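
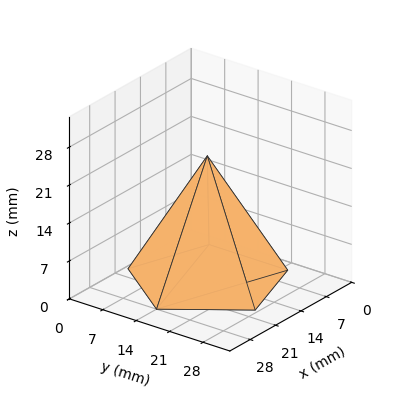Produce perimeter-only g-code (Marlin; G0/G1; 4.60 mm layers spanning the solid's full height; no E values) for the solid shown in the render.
Reading the render: the shape is a regular 5-sided pyramid, base circumscribed radius ≈ 14 mm, apex at z ≈ 23 mm (dimensions read to the nearest mm from the axis ticks). For the g-code, the solid's height is divided into equal slices at the stated Δz and each level perimeter traced with G1 moves after a G0 lift.

; perimeter-only toolpath
G21 ; units = mm
G90 ; absolute positioning
G28 ; home
; layer 1
G0 Z4.60
G0 X25.20 Y14.00
G1 X17.46 Y24.65
G1 X4.94 Y20.58
G1 X4.94 Y7.42
G1 X17.46 Y3.35
G1 X25.20 Y14.00
; layer 2
G0 Z9.20
G0 X22.40 Y14.00
G1 X16.60 Y21.99
G1 X7.20 Y18.94
G1 X7.20 Y9.06
G1 X16.60 Y6.01
G1 X22.40 Y14.00
; layer 3
G0 Z13.80
G0 X19.60 Y14.00
G1 X15.73 Y19.32
G1 X9.47 Y17.29
G1 X9.47 Y10.71
G1 X15.73 Y8.68
G1 X19.60 Y14.00
; layer 4
G0 Z18.40
G0 X16.80 Y14.00
G1 X14.87 Y16.66
G1 X11.73 Y15.65
G1 X11.73 Y12.35
G1 X14.87 Y11.34
G1 X16.80 Y14.00
M2 ; end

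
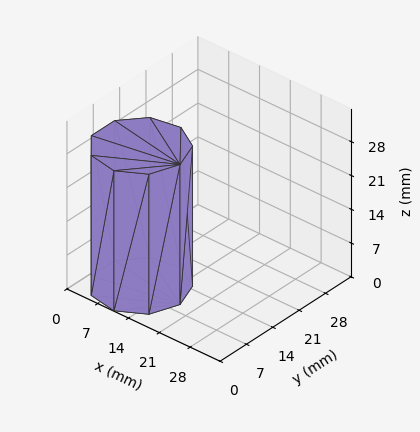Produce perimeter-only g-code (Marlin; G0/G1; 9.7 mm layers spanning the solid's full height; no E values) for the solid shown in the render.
Reading the render: the shape is a regular 9-sided prism (a cylinder approximated with 9 flat sides), circumscribed radius ≈ 9 mm, height ≈ 29 mm (dimensions read to the nearest mm from the axis ticks). For the g-code, the solid's height is divided into equal slices at the stated Δz and each level perimeter traced with G1 moves after a G0 lift.

; perimeter-only toolpath
G21 ; units = mm
G90 ; absolute positioning
G28 ; home
; layer 1
G0 Z9.7
G0 X18.0 Y9.0
G1 X15.9 Y14.8
G1 X10.6 Y17.9
G1 X4.5 Y16.8
G1 X0.5 Y12.1
G1 X0.5 Y5.9
G1 X4.5 Y1.2
G1 X10.6 Y0.1
G1 X15.9 Y3.2
G1 X18.0 Y9.0
; layer 2
G0 Z19.3
G0 X18.0 Y9.0
G1 X15.9 Y14.8
G1 X10.6 Y17.9
G1 X4.5 Y16.8
G1 X0.5 Y12.1
G1 X0.5 Y5.9
G1 X4.5 Y1.2
G1 X10.6 Y0.1
G1 X15.9 Y3.2
G1 X18.0 Y9.0
; layer 3
G0 Z29.0
G0 X18.0 Y9.0
G1 X15.9 Y14.8
G1 X10.6 Y17.9
G1 X4.5 Y16.8
G1 X0.5 Y12.1
G1 X0.5 Y5.9
G1 X4.5 Y1.2
G1 X10.6 Y0.1
G1 X15.9 Y3.2
G1 X18.0 Y9.0
M2 ; end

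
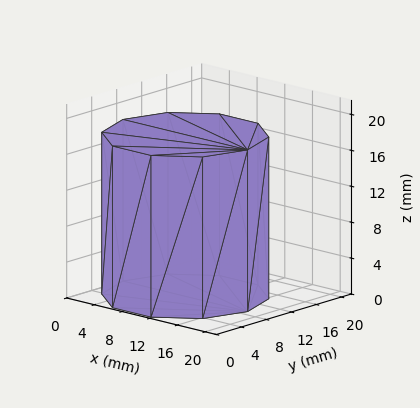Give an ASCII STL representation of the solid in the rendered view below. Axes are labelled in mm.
Reading the render: the shape is a regular 10-sided prism (a cylinder approximated with 10 flat sides), circumscribed radius ≈ 9 mm, height ≈ 18 mm (dimensions read to the nearest mm from the axis ticks). For the STL, each face is triangulated and given an outward normal.

solid part
  facet normal 0.0000 0.0000 -1.0000
    outer loop
      vertex 11.781 17.560 0.000
      vertex 16.281 14.290 0.000
      vertex 18.000 9.000 0.000
    endloop
  endfacet
  facet normal 0.0000 0.0000 -1.0000
    outer loop
      vertex 6.219 17.560 0.000
      vertex 11.781 17.560 0.000
      vertex 18.000 9.000 0.000
    endloop
  endfacet
  facet normal 0.0000 0.0000 -1.0000
    outer loop
      vertex 1.719 14.290 0.000
      vertex 6.219 17.560 0.000
      vertex 18.000 9.000 0.000
    endloop
  endfacet
  facet normal 0.0000 0.0000 -1.0000
    outer loop
      vertex 0.000 9.000 0.000
      vertex 1.719 14.290 0.000
      vertex 18.000 9.000 0.000
    endloop
  endfacet
  facet normal 0.0000 0.0000 -1.0000
    outer loop
      vertex 1.719 3.710 0.000
      vertex 0.000 9.000 0.000
      vertex 18.000 9.000 0.000
    endloop
  endfacet
  facet normal 0.0000 0.0000 -1.0000
    outer loop
      vertex 6.219 0.440 0.000
      vertex 1.719 3.710 0.000
      vertex 18.000 9.000 0.000
    endloop
  endfacet
  facet normal 0.0000 0.0000 -1.0000
    outer loop
      vertex 11.781 0.440 0.000
      vertex 6.219 0.440 0.000
      vertex 18.000 9.000 0.000
    endloop
  endfacet
  facet normal 0.0000 0.0000 -1.0000
    outer loop
      vertex 16.281 3.710 0.000
      vertex 11.781 0.440 0.000
      vertex 18.000 9.000 0.000
    endloop
  endfacet
  facet normal 0.0000 0.0000 1.0000
    outer loop
      vertex 18.000 9.000 18.000
      vertex 16.281 14.290 18.000
      vertex 11.781 17.560 18.000
    endloop
  endfacet
  facet normal 0.0000 0.0000 1.0000
    outer loop
      vertex 18.000 9.000 18.000
      vertex 11.781 17.560 18.000
      vertex 6.219 17.560 18.000
    endloop
  endfacet
  facet normal 0.0000 0.0000 1.0000
    outer loop
      vertex 18.000 9.000 18.000
      vertex 6.219 17.560 18.000
      vertex 1.719 14.290 18.000
    endloop
  endfacet
  facet normal 0.0000 0.0000 1.0000
    outer loop
      vertex 18.000 9.000 18.000
      vertex 1.719 14.290 18.000
      vertex 0.000 9.000 18.000
    endloop
  endfacet
  facet normal 0.0000 0.0000 1.0000
    outer loop
      vertex 18.000 9.000 18.000
      vertex 0.000 9.000 18.000
      vertex 1.719 3.710 18.000
    endloop
  endfacet
  facet normal 0.0000 0.0000 1.0000
    outer loop
      vertex 18.000 9.000 18.000
      vertex 1.719 3.710 18.000
      vertex 6.219 0.440 18.000
    endloop
  endfacet
  facet normal 0.0000 0.0000 1.0000
    outer loop
      vertex 18.000 9.000 18.000
      vertex 6.219 0.440 18.000
      vertex 11.781 0.440 18.000
    endloop
  endfacet
  facet normal 0.0000 0.0000 1.0000
    outer loop
      vertex 18.000 9.000 18.000
      vertex 11.781 0.440 18.000
      vertex 16.281 3.710 18.000
    endloop
  endfacet
  facet normal 0.9510 0.3090 0.0000
    outer loop
      vertex 18.000 9.000 0.000
      vertex 16.281 14.290 0.000
      vertex 16.281 14.290 18.000
    endloop
  endfacet
  facet normal 0.9510 0.3090 0.0000
    outer loop
      vertex 18.000 9.000 0.000
      vertex 16.281 14.290 18.000
      vertex 18.000 9.000 18.000
    endloop
  endfacet
  facet normal 0.5879 0.8090 0.0000
    outer loop
      vertex 16.281 14.290 0.000
      vertex 11.781 17.560 0.000
      vertex 11.781 17.560 18.000
    endloop
  endfacet
  facet normal 0.5879 0.8090 0.0000
    outer loop
      vertex 16.281 14.290 0.000
      vertex 11.781 17.560 18.000
      vertex 16.281 14.290 18.000
    endloop
  endfacet
  facet normal 0.0000 1.0000 0.0000
    outer loop
      vertex 11.781 17.560 0.000
      vertex 6.219 17.560 0.000
      vertex 6.219 17.560 18.000
    endloop
  endfacet
  facet normal 0.0000 1.0000 0.0000
    outer loop
      vertex 11.781 17.560 0.000
      vertex 6.219 17.560 18.000
      vertex 11.781 17.560 18.000
    endloop
  endfacet
  facet normal -0.5879 0.8090 0.0000
    outer loop
      vertex 6.219 17.560 0.000
      vertex 1.719 14.290 0.000
      vertex 1.719 14.290 18.000
    endloop
  endfacet
  facet normal -0.5879 0.8090 0.0000
    outer loop
      vertex 6.219 17.560 0.000
      vertex 1.719 14.290 18.000
      vertex 6.219 17.560 18.000
    endloop
  endfacet
  facet normal -0.9510 0.3090 0.0000
    outer loop
      vertex 1.719 14.290 0.000
      vertex 0.000 9.000 0.000
      vertex 0.000 9.000 18.000
    endloop
  endfacet
  facet normal -0.9510 0.3090 0.0000
    outer loop
      vertex 1.719 14.290 0.000
      vertex 0.000 9.000 18.000
      vertex 1.719 14.290 18.000
    endloop
  endfacet
  facet normal -0.9510 -0.3090 0.0000
    outer loop
      vertex 0.000 9.000 0.000
      vertex 1.719 3.710 0.000
      vertex 1.719 3.710 18.000
    endloop
  endfacet
  facet normal -0.9510 -0.3090 0.0000
    outer loop
      vertex 0.000 9.000 0.000
      vertex 1.719 3.710 18.000
      vertex 0.000 9.000 18.000
    endloop
  endfacet
  facet normal -0.5879 -0.8090 0.0000
    outer loop
      vertex 1.719 3.710 0.000
      vertex 6.219 0.440 0.000
      vertex 6.219 0.440 18.000
    endloop
  endfacet
  facet normal -0.5879 -0.8090 0.0000
    outer loop
      vertex 1.719 3.710 0.000
      vertex 6.219 0.440 18.000
      vertex 1.719 3.710 18.000
    endloop
  endfacet
  facet normal 0.0000 -1.0000 0.0000
    outer loop
      vertex 6.219 0.440 0.000
      vertex 11.781 0.440 0.000
      vertex 11.781 0.440 18.000
    endloop
  endfacet
  facet normal 0.0000 -1.0000 0.0000
    outer loop
      vertex 6.219 0.440 0.000
      vertex 11.781 0.440 18.000
      vertex 6.219 0.440 18.000
    endloop
  endfacet
  facet normal 0.5879 -0.8090 0.0000
    outer loop
      vertex 11.781 0.440 0.000
      vertex 16.281 3.710 0.000
      vertex 16.281 3.710 18.000
    endloop
  endfacet
  facet normal 0.5879 -0.8090 0.0000
    outer loop
      vertex 11.781 0.440 0.000
      vertex 16.281 3.710 18.000
      vertex 11.781 0.440 18.000
    endloop
  endfacet
  facet normal 0.9510 -0.3090 0.0000
    outer loop
      vertex 16.281 3.710 0.000
      vertex 18.000 9.000 0.000
      vertex 18.000 9.000 18.000
    endloop
  endfacet
  facet normal 0.9510 -0.3090 0.0000
    outer loop
      vertex 16.281 3.710 0.000
      vertex 18.000 9.000 18.000
      vertex 16.281 3.710 18.000
    endloop
  endfacet
endsolid part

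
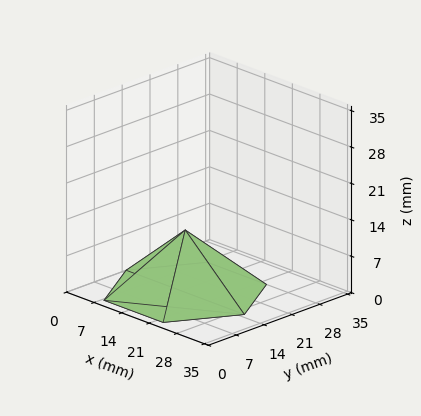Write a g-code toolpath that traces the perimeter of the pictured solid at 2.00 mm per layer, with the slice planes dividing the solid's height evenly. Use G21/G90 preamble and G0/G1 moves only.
Reading the render: the shape is a regular 6-sided pyramid, base circumscribed radius ≈ 15 mm, apex at z ≈ 12 mm (dimensions read to the nearest mm from the axis ticks). For the g-code, the solid's height is divided into equal slices at the stated Δz and each level perimeter traced with G1 moves after a G0 lift.

; perimeter-only toolpath
G21 ; units = mm
G90 ; absolute positioning
G28 ; home
; layer 1
G0 Z2.00
G0 X27.50 Y15.00
G1 X21.25 Y25.82
G1 X8.75 Y25.82
G1 X2.50 Y15.00
G1 X8.75 Y4.17
G1 X21.25 Y4.17
G1 X27.50 Y15.00
; layer 2
G0 Z4.00
G0 X25.00 Y15.00
G1 X20.00 Y23.66
G1 X10.00 Y23.66
G1 X5.00 Y15.00
G1 X10.00 Y6.34
G1 X20.00 Y6.34
G1 X25.00 Y15.00
; layer 3
G0 Z6.00
G0 X22.50 Y15.00
G1 X18.75 Y21.49
G1 X11.25 Y21.49
G1 X7.50 Y15.00
G1 X11.25 Y8.50
G1 X18.75 Y8.50
G1 X22.50 Y15.00
; layer 4
G0 Z8.00
G0 X20.00 Y15.00
G1 X17.50 Y19.33
G1 X12.50 Y19.33
G1 X10.00 Y15.00
G1 X12.50 Y10.67
G1 X17.50 Y10.67
G1 X20.00 Y15.00
; layer 5
G0 Z10.00
G0 X17.50 Y15.00
G1 X16.25 Y17.16
G1 X13.75 Y17.16
G1 X12.50 Y15.00
G1 X13.75 Y12.83
G1 X16.25 Y12.83
G1 X17.50 Y15.00
M2 ; end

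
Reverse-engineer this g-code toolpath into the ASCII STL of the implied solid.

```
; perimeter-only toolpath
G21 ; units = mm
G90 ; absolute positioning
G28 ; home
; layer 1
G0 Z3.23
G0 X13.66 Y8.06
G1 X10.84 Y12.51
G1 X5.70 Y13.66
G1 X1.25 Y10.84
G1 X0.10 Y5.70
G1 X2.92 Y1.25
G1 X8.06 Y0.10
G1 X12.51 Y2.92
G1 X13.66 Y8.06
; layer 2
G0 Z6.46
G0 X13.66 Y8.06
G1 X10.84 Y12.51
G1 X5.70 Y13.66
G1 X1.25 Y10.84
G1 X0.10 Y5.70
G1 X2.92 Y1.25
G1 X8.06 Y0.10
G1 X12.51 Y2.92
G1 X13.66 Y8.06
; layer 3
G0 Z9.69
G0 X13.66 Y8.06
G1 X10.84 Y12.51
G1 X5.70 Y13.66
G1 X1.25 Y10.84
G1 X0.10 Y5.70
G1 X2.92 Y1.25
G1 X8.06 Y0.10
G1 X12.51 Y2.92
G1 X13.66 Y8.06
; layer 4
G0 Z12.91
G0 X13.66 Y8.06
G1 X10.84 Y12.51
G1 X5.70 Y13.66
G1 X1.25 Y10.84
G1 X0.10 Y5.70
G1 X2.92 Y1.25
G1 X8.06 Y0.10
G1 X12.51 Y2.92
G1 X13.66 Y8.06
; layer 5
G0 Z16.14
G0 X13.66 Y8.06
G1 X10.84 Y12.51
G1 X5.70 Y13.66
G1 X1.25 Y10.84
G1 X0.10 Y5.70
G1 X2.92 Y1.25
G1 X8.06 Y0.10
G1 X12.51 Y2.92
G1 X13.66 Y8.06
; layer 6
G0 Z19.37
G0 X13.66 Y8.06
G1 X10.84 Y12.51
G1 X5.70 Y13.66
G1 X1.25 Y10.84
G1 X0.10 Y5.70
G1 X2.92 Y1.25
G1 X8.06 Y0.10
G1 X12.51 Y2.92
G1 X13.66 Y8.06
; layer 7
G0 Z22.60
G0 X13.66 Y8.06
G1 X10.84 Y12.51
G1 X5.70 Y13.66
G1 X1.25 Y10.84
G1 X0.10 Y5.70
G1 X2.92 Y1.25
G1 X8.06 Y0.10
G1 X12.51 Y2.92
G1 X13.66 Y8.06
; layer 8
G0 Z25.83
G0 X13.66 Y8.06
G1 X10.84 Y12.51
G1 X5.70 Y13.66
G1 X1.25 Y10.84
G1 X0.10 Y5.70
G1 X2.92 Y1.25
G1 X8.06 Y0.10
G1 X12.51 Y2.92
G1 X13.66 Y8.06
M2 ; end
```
solid part
  facet normal 0.0000 0.0000 -1.0000
    outer loop
      vertex 5.70 13.66 0.00
      vertex 10.84 12.51 0.00
      vertex 13.66 8.06 0.00
    endloop
  endfacet
  facet normal 0.0000 0.0000 -1.0000
    outer loop
      vertex 1.25 10.84 0.00
      vertex 5.70 13.66 0.00
      vertex 13.66 8.06 0.00
    endloop
  endfacet
  facet normal 0.0000 0.0000 -1.0000
    outer loop
      vertex 0.10 5.70 0.00
      vertex 1.25 10.84 0.00
      vertex 13.66 8.06 0.00
    endloop
  endfacet
  facet normal 0.0000 0.0000 -1.0000
    outer loop
      vertex 2.92 1.25 0.00
      vertex 0.10 5.70 0.00
      vertex 13.66 8.06 0.00
    endloop
  endfacet
  facet normal 0.0000 0.0000 -1.0000
    outer loop
      vertex 8.06 0.10 0.00
      vertex 2.92 1.25 0.00
      vertex 13.66 8.06 0.00
    endloop
  endfacet
  facet normal 0.0000 0.0000 -1.0000
    outer loop
      vertex 12.51 2.92 0.00
      vertex 8.06 0.10 0.00
      vertex 13.66 8.06 0.00
    endloop
  endfacet
  facet normal 0.0000 0.0000 1.0000
    outer loop
      vertex 13.66 8.06 25.83
      vertex 10.84 12.51 25.83
      vertex 5.70 13.66 25.83
    endloop
  endfacet
  facet normal 0.0000 0.0000 1.0000
    outer loop
      vertex 13.66 8.06 25.83
      vertex 5.70 13.66 25.83
      vertex 1.25 10.84 25.83
    endloop
  endfacet
  facet normal 0.0000 0.0000 1.0000
    outer loop
      vertex 13.66 8.06 25.83
      vertex 1.25 10.84 25.83
      vertex 0.10 5.70 25.83
    endloop
  endfacet
  facet normal 0.0000 0.0000 1.0000
    outer loop
      vertex 13.66 8.06 25.83
      vertex 0.10 5.70 25.83
      vertex 2.92 1.25 25.83
    endloop
  endfacet
  facet normal 0.0000 0.0000 1.0000
    outer loop
      vertex 13.66 8.06 25.83
      vertex 2.92 1.25 25.83
      vertex 8.06 0.10 25.83
    endloop
  endfacet
  facet normal 0.0000 0.0000 1.0000
    outer loop
      vertex 13.66 8.06 25.83
      vertex 8.06 0.10 25.83
      vertex 12.51 2.92 25.83
    endloop
  endfacet
  facet normal 0.8447 0.5353 0.0000
    outer loop
      vertex 13.66 8.06 0.00
      vertex 10.84 12.51 0.00
      vertex 10.84 12.51 25.83
    endloop
  endfacet
  facet normal 0.8447 0.5353 0.0000
    outer loop
      vertex 13.66 8.06 0.00
      vertex 10.84 12.51 25.83
      vertex 13.66 8.06 25.83
    endloop
  endfacet
  facet normal 0.2183 0.9759 0.0000
    outer loop
      vertex 10.84 12.51 0.00
      vertex 5.70 13.66 0.00
      vertex 5.70 13.66 25.83
    endloop
  endfacet
  facet normal 0.2183 0.9759 0.0000
    outer loop
      vertex 10.84 12.51 0.00
      vertex 5.70 13.66 25.83
      vertex 10.84 12.51 25.83
    endloop
  endfacet
  facet normal -0.5353 0.8447 0.0000
    outer loop
      vertex 5.70 13.66 0.00
      vertex 1.25 10.84 0.00
      vertex 1.25 10.84 25.83
    endloop
  endfacet
  facet normal -0.5353 0.8447 0.0000
    outer loop
      vertex 5.70 13.66 0.00
      vertex 1.25 10.84 25.83
      vertex 5.70 13.66 25.83
    endloop
  endfacet
  facet normal -0.9759 0.2183 0.0000
    outer loop
      vertex 1.25 10.84 0.00
      vertex 0.10 5.70 0.00
      vertex 0.10 5.70 25.83
    endloop
  endfacet
  facet normal -0.9759 0.2183 0.0000
    outer loop
      vertex 1.25 10.84 0.00
      vertex 0.10 5.70 25.83
      vertex 1.25 10.84 25.83
    endloop
  endfacet
  facet normal -0.8447 -0.5353 0.0000
    outer loop
      vertex 0.10 5.70 0.00
      vertex 2.92 1.25 0.00
      vertex 2.92 1.25 25.83
    endloop
  endfacet
  facet normal -0.8447 -0.5353 0.0000
    outer loop
      vertex 0.10 5.70 0.00
      vertex 2.92 1.25 25.83
      vertex 0.10 5.70 25.83
    endloop
  endfacet
  facet normal -0.2183 -0.9759 0.0000
    outer loop
      vertex 2.92 1.25 0.00
      vertex 8.06 0.10 0.00
      vertex 8.06 0.10 25.83
    endloop
  endfacet
  facet normal -0.2183 -0.9759 0.0000
    outer loop
      vertex 2.92 1.25 0.00
      vertex 8.06 0.10 25.83
      vertex 2.92 1.25 25.83
    endloop
  endfacet
  facet normal 0.5353 -0.8447 0.0000
    outer loop
      vertex 8.06 0.10 0.00
      vertex 12.51 2.92 0.00
      vertex 12.51 2.92 25.83
    endloop
  endfacet
  facet normal 0.5353 -0.8447 0.0000
    outer loop
      vertex 8.06 0.10 0.00
      vertex 12.51 2.92 25.83
      vertex 8.06 0.10 25.83
    endloop
  endfacet
  facet normal 0.9759 -0.2183 0.0000
    outer loop
      vertex 12.51 2.92 0.00
      vertex 13.66 8.06 0.00
      vertex 13.66 8.06 25.83
    endloop
  endfacet
  facet normal 0.9759 -0.2183 0.0000
    outer loop
      vertex 12.51 2.92 0.00
      vertex 13.66 8.06 25.83
      vertex 12.51 2.92 25.83
    endloop
  endfacet
endsolid part

The G0 Z moves step by Δz≈3.23 mm. Every layer's G1 loop is the same polygon, so the solid is a straight extrusion of it from z=0 to z≈25.8. Closing with flat bottom and top caps and triangulating gives 28 facets — a regular 8-sided prism (a cylinder approximated with 8 flat sides), circumscribed radius ≈ 6.88 mm, height ≈ 25.8 mm.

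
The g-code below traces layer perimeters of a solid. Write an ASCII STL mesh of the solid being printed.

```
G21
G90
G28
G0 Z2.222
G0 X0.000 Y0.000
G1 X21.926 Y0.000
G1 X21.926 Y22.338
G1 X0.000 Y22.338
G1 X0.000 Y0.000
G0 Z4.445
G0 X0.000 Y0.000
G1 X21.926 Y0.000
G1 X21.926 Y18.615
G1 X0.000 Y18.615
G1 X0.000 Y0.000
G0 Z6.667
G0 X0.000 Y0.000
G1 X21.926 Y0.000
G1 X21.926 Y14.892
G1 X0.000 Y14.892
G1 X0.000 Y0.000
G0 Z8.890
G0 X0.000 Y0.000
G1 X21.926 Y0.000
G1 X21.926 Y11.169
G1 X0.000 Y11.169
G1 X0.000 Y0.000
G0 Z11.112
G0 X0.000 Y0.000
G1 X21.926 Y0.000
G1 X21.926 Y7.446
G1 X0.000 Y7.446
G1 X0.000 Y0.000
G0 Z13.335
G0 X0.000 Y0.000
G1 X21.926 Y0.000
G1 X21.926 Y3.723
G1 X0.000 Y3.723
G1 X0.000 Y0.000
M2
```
solid part
  facet normal 0.0000 0.0000 -1.0000
    outer loop
      vertex 21.926 26.061 0.000
      vertex 21.926 0.000 0.000
      vertex 0.000 0.000 0.000
    endloop
  endfacet
  facet normal 0.0000 0.0000 -1.0000
    outer loop
      vertex 0.000 26.061 0.000
      vertex 21.926 26.061 0.000
      vertex 0.000 0.000 0.000
    endloop
  endfacet
  facet normal 0.0000 -1.0000 0.0000
    outer loop
      vertex 0.000 0.000 0.000
      vertex 21.926 0.000 0.000
      vertex 21.926 0.000 15.557
    endloop
  endfacet
  facet normal 0.0000 -1.0000 0.0000
    outer loop
      vertex 0.000 0.000 0.000
      vertex 21.926 0.000 15.557
      vertex 0.000 0.000 15.557
    endloop
  endfacet
  facet normal 0.0000 0.5126 0.8586
    outer loop
      vertex 0.000 0.000 15.557
      vertex 21.926 0.000 15.557
      vertex 21.926 26.061 0.000
    endloop
  endfacet
  facet normal 0.0000 0.5126 0.8586
    outer loop
      vertex 0.000 0.000 15.557
      vertex 21.926 26.061 0.000
      vertex 0.000 26.061 0.000
    endloop
  endfacet
  facet normal -1.0000 0.0000 0.0000
    outer loop
      vertex 0.000 0.000 15.557
      vertex 0.000 26.061 0.000
      vertex 0.000 0.000 0.000
    endloop
  endfacet
  facet normal 1.0000 0.0000 0.0000
    outer loop
      vertex 21.926 0.000 0.000
      vertex 21.926 26.061 0.000
      vertex 21.926 0.000 15.557
    endloop
  endfacet
endsolid part

The G0 Z moves step by Δz≈2.222 mm. The G1 loops shrink linearly with z, so the solid tapers from its base footprint up to z≈15.6. Closing with a flat bottom cap and the tapered top and triangulating gives 8 facets — a wedge (ramp): 21.9 × 26.1 mm base, rising to 15.6 mm along the y=0 edge and sloping linearly to z=0 at y=26.1.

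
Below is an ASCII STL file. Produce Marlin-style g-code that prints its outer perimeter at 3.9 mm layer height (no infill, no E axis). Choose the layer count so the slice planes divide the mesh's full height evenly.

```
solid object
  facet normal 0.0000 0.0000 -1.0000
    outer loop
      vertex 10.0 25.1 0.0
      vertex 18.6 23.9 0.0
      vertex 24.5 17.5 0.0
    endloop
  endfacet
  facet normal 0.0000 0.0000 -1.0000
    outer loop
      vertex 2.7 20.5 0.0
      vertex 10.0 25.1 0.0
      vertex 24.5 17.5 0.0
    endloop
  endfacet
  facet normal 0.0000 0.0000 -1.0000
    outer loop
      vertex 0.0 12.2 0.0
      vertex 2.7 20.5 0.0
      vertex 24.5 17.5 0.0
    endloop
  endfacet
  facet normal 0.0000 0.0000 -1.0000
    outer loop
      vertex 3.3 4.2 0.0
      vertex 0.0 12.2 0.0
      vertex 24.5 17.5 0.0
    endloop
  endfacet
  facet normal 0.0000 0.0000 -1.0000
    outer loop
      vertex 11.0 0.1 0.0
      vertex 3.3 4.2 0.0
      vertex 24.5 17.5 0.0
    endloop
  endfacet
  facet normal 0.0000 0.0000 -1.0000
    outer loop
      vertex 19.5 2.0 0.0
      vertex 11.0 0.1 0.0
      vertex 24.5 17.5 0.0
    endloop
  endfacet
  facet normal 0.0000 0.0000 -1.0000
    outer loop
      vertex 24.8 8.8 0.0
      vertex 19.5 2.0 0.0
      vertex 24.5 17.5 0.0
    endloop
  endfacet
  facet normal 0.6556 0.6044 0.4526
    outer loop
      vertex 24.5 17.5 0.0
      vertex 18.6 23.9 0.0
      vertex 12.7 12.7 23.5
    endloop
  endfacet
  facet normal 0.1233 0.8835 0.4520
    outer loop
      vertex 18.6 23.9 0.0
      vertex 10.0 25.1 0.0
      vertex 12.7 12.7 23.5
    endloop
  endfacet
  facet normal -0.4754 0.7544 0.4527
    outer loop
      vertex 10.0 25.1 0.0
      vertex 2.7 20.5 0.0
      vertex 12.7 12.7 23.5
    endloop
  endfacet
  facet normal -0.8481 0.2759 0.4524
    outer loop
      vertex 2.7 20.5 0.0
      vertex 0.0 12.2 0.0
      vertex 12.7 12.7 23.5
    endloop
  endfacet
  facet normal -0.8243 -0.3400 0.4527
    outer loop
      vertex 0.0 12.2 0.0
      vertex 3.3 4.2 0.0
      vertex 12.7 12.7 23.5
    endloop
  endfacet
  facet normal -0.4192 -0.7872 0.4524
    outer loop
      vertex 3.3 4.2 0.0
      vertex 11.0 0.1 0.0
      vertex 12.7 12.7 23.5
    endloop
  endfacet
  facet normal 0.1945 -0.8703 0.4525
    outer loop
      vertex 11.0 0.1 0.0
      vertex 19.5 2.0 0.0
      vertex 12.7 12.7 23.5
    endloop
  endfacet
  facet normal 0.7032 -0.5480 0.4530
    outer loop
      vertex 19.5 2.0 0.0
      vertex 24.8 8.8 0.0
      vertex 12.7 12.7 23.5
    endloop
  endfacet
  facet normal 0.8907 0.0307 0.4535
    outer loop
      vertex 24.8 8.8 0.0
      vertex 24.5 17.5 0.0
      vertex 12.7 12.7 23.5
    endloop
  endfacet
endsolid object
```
; perimeter-only toolpath
G21 ; units = mm
G90 ; absolute positioning
G28 ; home
; layer 1
G0 Z3.9
G0 X22.5 Y16.7
G1 X17.6 Y22.0
G1 X10.4 Y23.0
G1 X4.4 Y19.2
G1 X2.1 Y12.3
G1 X4.9 Y5.6
G1 X11.3 Y2.2
G1 X18.4 Y3.8
G1 X22.8 Y9.4
G1 X22.5 Y16.7
; layer 2
G0 Z7.8
G0 X20.6 Y15.9
G1 X16.6 Y20.2
G1 X10.9 Y21.0
G1 X6.0 Y17.9
G1 X4.2 Y12.4
G1 X6.4 Y7.0
G1 X11.6 Y4.3
G1 X17.2 Y5.6
G1 X20.8 Y10.1
G1 X20.6 Y15.9
; layer 3
G0 Z11.8
G0 X18.6 Y15.1
G1 X15.7 Y18.3
G1 X11.3 Y18.9
G1 X7.7 Y16.6
G1 X6.3 Y12.4
G1 X8.0 Y8.4
G1 X11.8 Y6.4
G1 X16.1 Y7.3
G1 X18.8 Y10.8
G1 X18.6 Y15.1
; layer 4
G0 Z15.7
G0 X16.6 Y14.3
G1 X14.7 Y16.4
G1 X11.8 Y16.8
G1 X9.4 Y15.3
G1 X8.5 Y12.5
G1 X9.6 Y9.9
G1 X12.1 Y8.5
G1 X15.0 Y9.1
G1 X16.7 Y11.4
G1 X16.6 Y14.3
; layer 5
G0 Z19.6
G0 X14.7 Y13.5
G1 X13.7 Y14.6
G1 X12.2 Y14.8
G1 X11.0 Y14.0
G1 X10.6 Y12.6
G1 X11.1 Y11.3
G1 X12.4 Y10.6
G1 X13.8 Y10.9
G1 X14.7 Y12.0
G1 X14.7 Y13.5
M2 ; end

The solid is a regular 9-sided pyramid, base circumscribed radius ≈ 12.7 mm, apex at z ≈ 23.5 mm. Slicing at Δz = 3.9 mm — 6 equal slices spanning the solid's height, so layer i sits at z = i·h/6 — gives 5 non-empty perimeters. Each is a 9-segment closed polygon; G0 lifts to the layer z and rapids to the start vertex, then G1 traces the edges. The cross-section shrinks linearly with z (the slice at the apex is degenerate and omitted).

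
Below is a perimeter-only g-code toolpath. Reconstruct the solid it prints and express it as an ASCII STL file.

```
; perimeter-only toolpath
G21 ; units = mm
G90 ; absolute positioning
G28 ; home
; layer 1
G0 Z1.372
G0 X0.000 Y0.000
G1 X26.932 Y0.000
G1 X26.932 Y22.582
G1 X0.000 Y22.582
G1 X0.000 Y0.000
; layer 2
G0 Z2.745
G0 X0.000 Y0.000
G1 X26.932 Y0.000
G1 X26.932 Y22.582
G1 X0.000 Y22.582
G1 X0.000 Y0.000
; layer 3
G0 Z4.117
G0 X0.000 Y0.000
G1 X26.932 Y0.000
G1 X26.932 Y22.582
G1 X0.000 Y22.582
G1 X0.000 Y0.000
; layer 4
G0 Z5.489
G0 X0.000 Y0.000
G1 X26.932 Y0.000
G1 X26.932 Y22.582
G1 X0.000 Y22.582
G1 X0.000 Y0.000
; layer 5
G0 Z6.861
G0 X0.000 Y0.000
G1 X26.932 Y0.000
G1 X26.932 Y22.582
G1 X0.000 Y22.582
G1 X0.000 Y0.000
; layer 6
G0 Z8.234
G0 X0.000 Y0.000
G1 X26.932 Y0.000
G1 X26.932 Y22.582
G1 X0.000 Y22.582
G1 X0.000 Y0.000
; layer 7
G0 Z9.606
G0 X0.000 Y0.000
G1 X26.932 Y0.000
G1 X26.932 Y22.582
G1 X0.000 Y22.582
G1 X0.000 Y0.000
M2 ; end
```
solid part
  facet normal 0.0000 0.0000 -1.0000
    outer loop
      vertex 26.932 22.582 0.000
      vertex 26.932 0.000 0.000
      vertex 0.000 0.000 0.000
    endloop
  endfacet
  facet normal 0.0000 0.0000 -1.0000
    outer loop
      vertex 0.000 22.582 0.000
      vertex 26.932 22.582 0.000
      vertex 0.000 0.000 0.000
    endloop
  endfacet
  facet normal 0.0000 0.0000 1.0000
    outer loop
      vertex 0.000 0.000 9.606
      vertex 26.932 0.000 9.606
      vertex 26.932 22.582 9.606
    endloop
  endfacet
  facet normal 0.0000 0.0000 1.0000
    outer loop
      vertex 0.000 0.000 9.606
      vertex 26.932 22.582 9.606
      vertex 0.000 22.582 9.606
    endloop
  endfacet
  facet normal 0.0000 -1.0000 0.0000
    outer loop
      vertex 0.000 0.000 0.000
      vertex 26.932 0.000 0.000
      vertex 26.932 0.000 9.606
    endloop
  endfacet
  facet normal 0.0000 -1.0000 0.0000
    outer loop
      vertex 0.000 0.000 0.000
      vertex 26.932 0.000 9.606
      vertex 0.000 0.000 9.606
    endloop
  endfacet
  facet normal 0.0000 1.0000 0.0000
    outer loop
      vertex 26.932 22.582 9.606
      vertex 26.932 22.582 0.000
      vertex 0.000 22.582 0.000
    endloop
  endfacet
  facet normal 0.0000 1.0000 0.0000
    outer loop
      vertex 0.000 22.582 9.606
      vertex 26.932 22.582 9.606
      vertex 0.000 22.582 0.000
    endloop
  endfacet
  facet normal -1.0000 0.0000 0.0000
    outer loop
      vertex 0.000 22.582 9.606
      vertex 0.000 22.582 0.000
      vertex 0.000 0.000 0.000
    endloop
  endfacet
  facet normal -1.0000 0.0000 0.0000
    outer loop
      vertex 0.000 0.000 9.606
      vertex 0.000 22.582 9.606
      vertex 0.000 0.000 0.000
    endloop
  endfacet
  facet normal 1.0000 0.0000 0.0000
    outer loop
      vertex 26.932 0.000 0.000
      vertex 26.932 22.582 0.000
      vertex 26.932 22.582 9.606
    endloop
  endfacet
  facet normal 1.0000 0.0000 0.0000
    outer loop
      vertex 26.932 0.000 0.000
      vertex 26.932 22.582 9.606
      vertex 26.932 0.000 9.606
    endloop
  endfacet
endsolid part

The G0 Z moves step by Δz≈1.372 mm. Every layer's G1 loop is the same polygon, so the solid is a straight extrusion of it from z=0 to z≈9.61. Closing with flat bottom and top caps and triangulating gives 12 facets — a rectangular box, roughly 26.9 × 22.6 mm footprint and 9.61 mm tall.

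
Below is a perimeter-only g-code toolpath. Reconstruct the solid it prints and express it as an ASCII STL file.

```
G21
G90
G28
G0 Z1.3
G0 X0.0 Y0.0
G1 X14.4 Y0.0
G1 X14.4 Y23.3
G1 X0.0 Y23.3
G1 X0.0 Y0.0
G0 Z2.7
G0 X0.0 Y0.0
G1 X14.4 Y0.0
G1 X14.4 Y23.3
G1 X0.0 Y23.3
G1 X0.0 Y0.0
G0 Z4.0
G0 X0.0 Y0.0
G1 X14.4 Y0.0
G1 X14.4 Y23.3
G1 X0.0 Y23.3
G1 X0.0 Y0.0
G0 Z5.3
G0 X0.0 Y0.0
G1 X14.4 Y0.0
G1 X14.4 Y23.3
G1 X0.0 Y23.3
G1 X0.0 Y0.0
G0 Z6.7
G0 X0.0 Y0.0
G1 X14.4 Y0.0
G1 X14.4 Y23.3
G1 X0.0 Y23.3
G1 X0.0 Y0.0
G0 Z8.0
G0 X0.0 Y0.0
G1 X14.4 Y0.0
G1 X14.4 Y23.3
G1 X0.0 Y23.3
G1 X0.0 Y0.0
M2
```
solid part
  facet normal 0.0000 0.0000 -1.0000
    outer loop
      vertex 14.4 23.3 0.0
      vertex 14.4 0.0 0.0
      vertex 0.0 0.0 0.0
    endloop
  endfacet
  facet normal 0.0000 0.0000 -1.0000
    outer loop
      vertex 0.0 23.3 0.0
      vertex 14.4 23.3 0.0
      vertex 0.0 0.0 0.0
    endloop
  endfacet
  facet normal 0.0000 0.0000 1.0000
    outer loop
      vertex 0.0 0.0 8.0
      vertex 14.4 0.0 8.0
      vertex 14.4 23.3 8.0
    endloop
  endfacet
  facet normal 0.0000 0.0000 1.0000
    outer loop
      vertex 0.0 0.0 8.0
      vertex 14.4 23.3 8.0
      vertex 0.0 23.3 8.0
    endloop
  endfacet
  facet normal 0.0000 -1.0000 0.0000
    outer loop
      vertex 0.0 0.0 0.0
      vertex 14.4 0.0 0.0
      vertex 14.4 0.0 8.0
    endloop
  endfacet
  facet normal 0.0000 -1.0000 0.0000
    outer loop
      vertex 0.0 0.0 0.0
      vertex 14.4 0.0 8.0
      vertex 0.0 0.0 8.0
    endloop
  endfacet
  facet normal 0.0000 1.0000 0.0000
    outer loop
      vertex 14.4 23.3 8.0
      vertex 14.4 23.3 0.0
      vertex 0.0 23.3 0.0
    endloop
  endfacet
  facet normal 0.0000 1.0000 0.0000
    outer loop
      vertex 0.0 23.3 8.0
      vertex 14.4 23.3 8.0
      vertex 0.0 23.3 0.0
    endloop
  endfacet
  facet normal -1.0000 0.0000 0.0000
    outer loop
      vertex 0.0 23.3 8.0
      vertex 0.0 23.3 0.0
      vertex 0.0 0.0 0.0
    endloop
  endfacet
  facet normal -1.0000 0.0000 0.0000
    outer loop
      vertex 0.0 0.0 8.0
      vertex 0.0 23.3 8.0
      vertex 0.0 0.0 0.0
    endloop
  endfacet
  facet normal 1.0000 0.0000 0.0000
    outer loop
      vertex 14.4 0.0 0.0
      vertex 14.4 23.3 0.0
      vertex 14.4 23.3 8.0
    endloop
  endfacet
  facet normal 1.0000 0.0000 0.0000
    outer loop
      vertex 14.4 0.0 0.0
      vertex 14.4 23.3 8.0
      vertex 14.4 0.0 8.0
    endloop
  endfacet
endsolid part

The G0 Z moves step by Δz≈1.3 mm. Every layer's G1 loop is the same polygon, so the solid is a straight extrusion of it from z=0 to z≈8. Closing with flat bottom and top caps and triangulating gives 12 facets — a rectangular box, roughly 14.4 × 23.3 mm footprint and 8 mm tall.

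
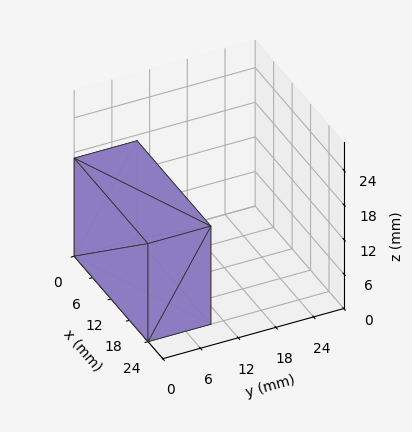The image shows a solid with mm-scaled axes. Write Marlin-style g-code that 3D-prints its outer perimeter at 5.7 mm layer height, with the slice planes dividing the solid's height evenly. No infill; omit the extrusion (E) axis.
Reading the render: the shape is a rectangular box, roughly 24 × 10 mm footprint and 17 mm tall (dimensions read to the nearest mm from the axis ticks). For the g-code, the solid's height is divided into equal slices at the stated Δz and each level perimeter traced with G1 moves after a G0 lift.

; perimeter-only toolpath
G21 ; units = mm
G90 ; absolute positioning
G28 ; home
; layer 1
G0 Z5.7
G0 X0.0 Y0.0
G1 X24.0 Y0.0
G1 X24.0 Y10.0
G1 X0.0 Y10.0
G1 X0.0 Y0.0
; layer 2
G0 Z11.3
G0 X0.0 Y0.0
G1 X24.0 Y0.0
G1 X24.0 Y10.0
G1 X0.0 Y10.0
G1 X0.0 Y0.0
; layer 3
G0 Z17.0
G0 X0.0 Y0.0
G1 X24.0 Y0.0
G1 X24.0 Y10.0
G1 X0.0 Y10.0
G1 X0.0 Y0.0
M2 ; end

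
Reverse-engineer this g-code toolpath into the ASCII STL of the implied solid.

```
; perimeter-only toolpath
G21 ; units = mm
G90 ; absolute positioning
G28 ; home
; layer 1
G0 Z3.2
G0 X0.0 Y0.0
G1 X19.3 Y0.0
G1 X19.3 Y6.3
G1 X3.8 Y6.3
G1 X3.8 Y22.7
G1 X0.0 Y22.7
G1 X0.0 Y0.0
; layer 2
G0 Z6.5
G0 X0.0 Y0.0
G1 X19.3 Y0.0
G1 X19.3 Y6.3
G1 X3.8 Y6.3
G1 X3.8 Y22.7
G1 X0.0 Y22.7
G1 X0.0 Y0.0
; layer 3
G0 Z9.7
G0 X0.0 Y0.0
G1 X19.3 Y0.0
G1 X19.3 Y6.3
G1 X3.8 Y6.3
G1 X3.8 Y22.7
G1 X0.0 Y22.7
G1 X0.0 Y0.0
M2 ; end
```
solid part
  facet normal 0.0000 0.0000 -1.0000
    outer loop
      vertex 19.3 6.3 0.0
      vertex 19.3 0.0 0.0
      vertex 0.0 0.0 0.0
    endloop
  endfacet
  facet normal 0.0000 0.0000 -1.0000
    outer loop
      vertex 3.8 6.3 0.0
      vertex 19.3 6.3 0.0
      vertex 0.0 0.0 0.0
    endloop
  endfacet
  facet normal 0.0000 0.0000 -1.0000
    outer loop
      vertex 3.8 22.7 0.0
      vertex 3.8 6.3 0.0
      vertex 0.0 0.0 0.0
    endloop
  endfacet
  facet normal 0.0000 0.0000 -1.0000
    outer loop
      vertex 0.0 22.7 0.0
      vertex 3.8 22.7 0.0
      vertex 0.0 0.0 0.0
    endloop
  endfacet
  facet normal 0.0000 0.0000 1.0000
    outer loop
      vertex 0.0 0.0 9.7
      vertex 19.3 0.0 9.7
      vertex 19.3 6.3 9.7
    endloop
  endfacet
  facet normal 0.0000 0.0000 1.0000
    outer loop
      vertex 0.0 0.0 9.7
      vertex 19.3 6.3 9.7
      vertex 3.8 6.3 9.7
    endloop
  endfacet
  facet normal 0.0000 0.0000 1.0000
    outer loop
      vertex 0.0 0.0 9.7
      vertex 3.8 6.3 9.7
      vertex 3.8 22.7 9.7
    endloop
  endfacet
  facet normal 0.0000 0.0000 1.0000
    outer loop
      vertex 0.0 0.0 9.7
      vertex 3.8 22.7 9.7
      vertex 0.0 22.7 9.7
    endloop
  endfacet
  facet normal 0.0000 -1.0000 0.0000
    outer loop
      vertex 0.0 0.0 0.0
      vertex 19.3 0.0 0.0
      vertex 19.3 0.0 9.7
    endloop
  endfacet
  facet normal 0.0000 -1.0000 0.0000
    outer loop
      vertex 0.0 0.0 0.0
      vertex 19.3 0.0 9.7
      vertex 0.0 0.0 9.7
    endloop
  endfacet
  facet normal 1.0000 0.0000 0.0000
    outer loop
      vertex 19.3 0.0 0.0
      vertex 19.3 6.3 0.0
      vertex 19.3 6.3 9.7
    endloop
  endfacet
  facet normal 1.0000 0.0000 0.0000
    outer loop
      vertex 19.3 0.0 0.0
      vertex 19.3 6.3 9.7
      vertex 19.3 0.0 9.7
    endloop
  endfacet
  facet normal 0.0000 1.0000 0.0000
    outer loop
      vertex 19.3 6.3 0.0
      vertex 3.8 6.3 0.0
      vertex 3.8 6.3 9.7
    endloop
  endfacet
  facet normal 0.0000 1.0000 0.0000
    outer loop
      vertex 19.3 6.3 0.0
      vertex 3.8 6.3 9.7
      vertex 19.3 6.3 9.7
    endloop
  endfacet
  facet normal 1.0000 0.0000 0.0000
    outer loop
      vertex 3.8 6.3 0.0
      vertex 3.8 22.7 0.0
      vertex 3.8 22.7 9.7
    endloop
  endfacet
  facet normal 1.0000 0.0000 0.0000
    outer loop
      vertex 3.8 6.3 0.0
      vertex 3.8 22.7 9.7
      vertex 3.8 6.3 9.7
    endloop
  endfacet
  facet normal 0.0000 1.0000 0.0000
    outer loop
      vertex 3.8 22.7 0.0
      vertex 0.0 22.7 0.0
      vertex 0.0 22.7 9.7
    endloop
  endfacet
  facet normal 0.0000 1.0000 0.0000
    outer loop
      vertex 3.8 22.7 0.0
      vertex 0.0 22.7 9.7
      vertex 3.8 22.7 9.7
    endloop
  endfacet
  facet normal -1.0000 0.0000 0.0000
    outer loop
      vertex 0.0 22.7 0.0
      vertex 0.0 0.0 0.0
      vertex 0.0 0.0 9.7
    endloop
  endfacet
  facet normal -1.0000 0.0000 0.0000
    outer loop
      vertex 0.0 22.7 0.0
      vertex 0.0 0.0 9.7
      vertex 0.0 22.7 9.7
    endloop
  endfacet
endsolid part

The G0 Z moves step by Δz≈3.2 mm. Every layer's G1 loop is the same polygon, so the solid is a straight extrusion of it from z=0 to z≈9.7. Closing with flat bottom and top caps and triangulating gives 20 facets — an L-shaped prism: outer 19.3 × 22.7 mm, arm thicknesses ≈ 6.3 mm (horizontal) and 3.8 mm (vertical), extruded 9.7 mm in z.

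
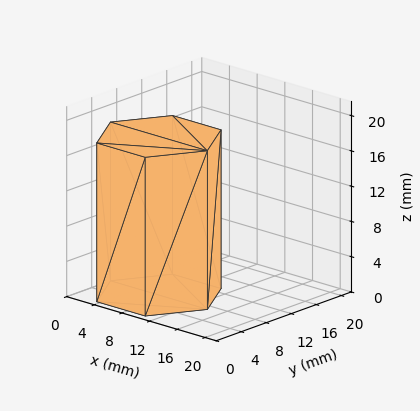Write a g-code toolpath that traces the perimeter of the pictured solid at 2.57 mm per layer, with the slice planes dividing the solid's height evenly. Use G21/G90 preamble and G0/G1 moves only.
Reading the render: the shape is a regular 6-sided prism (a cylinder approximated with 6 flat sides), circumscribed radius ≈ 7 mm, height ≈ 18 mm (dimensions read to the nearest mm from the axis ticks). For the g-code, the solid's height is divided into equal slices at the stated Δz and each level perimeter traced with G1 moves after a G0 lift.

; perimeter-only toolpath
G21 ; units = mm
G90 ; absolute positioning
G28 ; home
; layer 1
G0 Z2.57
G0 X14.00 Y7.00
G1 X10.50 Y13.06
G1 X3.50 Y13.06
G1 X0.00 Y7.00
G1 X3.50 Y0.94
G1 X10.50 Y0.94
G1 X14.00 Y7.00
; layer 2
G0 Z5.14
G0 X14.00 Y7.00
G1 X10.50 Y13.06
G1 X3.50 Y13.06
G1 X0.00 Y7.00
G1 X3.50 Y0.94
G1 X10.50 Y0.94
G1 X14.00 Y7.00
; layer 3
G0 Z7.71
G0 X14.00 Y7.00
G1 X10.50 Y13.06
G1 X3.50 Y13.06
G1 X0.00 Y7.00
G1 X3.50 Y0.94
G1 X10.50 Y0.94
G1 X14.00 Y7.00
; layer 4
G0 Z10.29
G0 X14.00 Y7.00
G1 X10.50 Y13.06
G1 X3.50 Y13.06
G1 X0.00 Y7.00
G1 X3.50 Y0.94
G1 X10.50 Y0.94
G1 X14.00 Y7.00
; layer 5
G0 Z12.86
G0 X14.00 Y7.00
G1 X10.50 Y13.06
G1 X3.50 Y13.06
G1 X0.00 Y7.00
G1 X3.50 Y0.94
G1 X10.50 Y0.94
G1 X14.00 Y7.00
; layer 6
G0 Z15.43
G0 X14.00 Y7.00
G1 X10.50 Y13.06
G1 X3.50 Y13.06
G1 X0.00 Y7.00
G1 X3.50 Y0.94
G1 X10.50 Y0.94
G1 X14.00 Y7.00
; layer 7
G0 Z18.00
G0 X14.00 Y7.00
G1 X10.50 Y13.06
G1 X3.50 Y13.06
G1 X0.00 Y7.00
G1 X3.50 Y0.94
G1 X10.50 Y0.94
G1 X14.00 Y7.00
M2 ; end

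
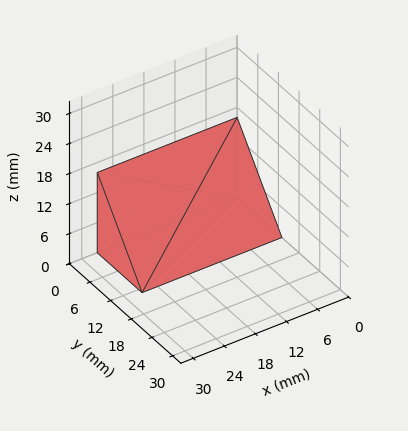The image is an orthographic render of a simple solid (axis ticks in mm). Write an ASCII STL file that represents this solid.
Reading the render: the shape is a wedge (ramp): 27 × 13 mm base, rising to 16 mm along the y=0 edge and sloping linearly to z=0 at y=13 (dimensions read to the nearest mm from the axis ticks). For the STL, each face is triangulated and given an outward normal.

solid part
  facet normal 0.0000 0.0000 -1.0000
    outer loop
      vertex 27.0 13.0 0.0
      vertex 27.0 0.0 0.0
      vertex 0.0 0.0 0.0
    endloop
  endfacet
  facet normal 0.0000 0.0000 -1.0000
    outer loop
      vertex 0.0 13.0 0.0
      vertex 27.0 13.0 0.0
      vertex 0.0 0.0 0.0
    endloop
  endfacet
  facet normal 0.0000 -1.0000 0.0000
    outer loop
      vertex 0.0 0.0 0.0
      vertex 27.0 0.0 0.0
      vertex 27.0 0.0 16.0
    endloop
  endfacet
  facet normal 0.0000 -1.0000 0.0000
    outer loop
      vertex 0.0 0.0 0.0
      vertex 27.0 0.0 16.0
      vertex 0.0 0.0 16.0
    endloop
  endfacet
  facet normal 0.0000 0.7761 0.6306
    outer loop
      vertex 0.0 0.0 16.0
      vertex 27.0 0.0 16.0
      vertex 27.0 13.0 0.0
    endloop
  endfacet
  facet normal 0.0000 0.7761 0.6306
    outer loop
      vertex 0.0 0.0 16.0
      vertex 27.0 13.0 0.0
      vertex 0.0 13.0 0.0
    endloop
  endfacet
  facet normal -1.0000 0.0000 0.0000
    outer loop
      vertex 0.0 0.0 16.0
      vertex 0.0 13.0 0.0
      vertex 0.0 0.0 0.0
    endloop
  endfacet
  facet normal 1.0000 0.0000 0.0000
    outer loop
      vertex 27.0 0.0 0.0
      vertex 27.0 13.0 0.0
      vertex 27.0 0.0 16.0
    endloop
  endfacet
endsolid part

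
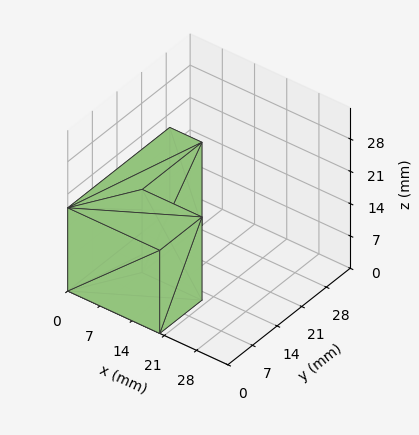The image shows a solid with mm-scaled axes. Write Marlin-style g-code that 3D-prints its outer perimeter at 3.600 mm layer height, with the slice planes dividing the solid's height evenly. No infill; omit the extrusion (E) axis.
Reading the render: the shape is an L-shaped prism: outer 20 × 29 mm, arm thicknesses ≈ 12 mm (horizontal) and 7 mm (vertical), extruded 18 mm in z (dimensions read to the nearest mm from the axis ticks). For the g-code, the solid's height is divided into equal slices at the stated Δz and each level perimeter traced with G1 moves after a G0 lift.

; perimeter-only toolpath
G21 ; units = mm
G90 ; absolute positioning
G28 ; home
; layer 1
G0 Z3.600
G0 X0.000 Y0.000
G1 X20.000 Y0.000
G1 X20.000 Y12.000
G1 X7.000 Y12.000
G1 X7.000 Y29.000
G1 X0.000 Y29.000
G1 X0.000 Y0.000
; layer 2
G0 Z7.200
G0 X0.000 Y0.000
G1 X20.000 Y0.000
G1 X20.000 Y12.000
G1 X7.000 Y12.000
G1 X7.000 Y29.000
G1 X0.000 Y29.000
G1 X0.000 Y0.000
; layer 3
G0 Z10.800
G0 X0.000 Y0.000
G1 X20.000 Y0.000
G1 X20.000 Y12.000
G1 X7.000 Y12.000
G1 X7.000 Y29.000
G1 X0.000 Y29.000
G1 X0.000 Y0.000
; layer 4
G0 Z14.400
G0 X0.000 Y0.000
G1 X20.000 Y0.000
G1 X20.000 Y12.000
G1 X7.000 Y12.000
G1 X7.000 Y29.000
G1 X0.000 Y29.000
G1 X0.000 Y0.000
; layer 5
G0 Z18.000
G0 X0.000 Y0.000
G1 X20.000 Y0.000
G1 X20.000 Y12.000
G1 X7.000 Y12.000
G1 X7.000 Y29.000
G1 X0.000 Y29.000
G1 X0.000 Y0.000
M2 ; end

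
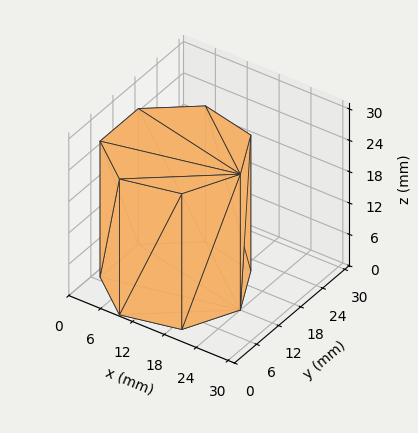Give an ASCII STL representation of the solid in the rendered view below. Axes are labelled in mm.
Reading the render: the shape is a regular 7-sided prism (a cylinder approximated with 7 flat sides), circumscribed radius ≈ 12 mm, height ≈ 26 mm (dimensions read to the nearest mm from the axis ticks). For the STL, each face is triangulated and given an outward normal.

solid part
  facet normal 0.0000 0.0000 -1.0000
    outer loop
      vertex 9.33 23.70 0.00
      vertex 19.48 21.38 0.00
      vertex 24.00 12.00 0.00
    endloop
  endfacet
  facet normal 0.0000 0.0000 -1.0000
    outer loop
      vertex 1.19 17.21 0.00
      vertex 9.33 23.70 0.00
      vertex 24.00 12.00 0.00
    endloop
  endfacet
  facet normal 0.0000 0.0000 -1.0000
    outer loop
      vertex 1.19 6.79 0.00
      vertex 1.19 17.21 0.00
      vertex 24.00 12.00 0.00
    endloop
  endfacet
  facet normal 0.0000 0.0000 -1.0000
    outer loop
      vertex 9.33 0.30 0.00
      vertex 1.19 6.79 0.00
      vertex 24.00 12.00 0.00
    endloop
  endfacet
  facet normal 0.0000 0.0000 -1.0000
    outer loop
      vertex 19.48 2.62 0.00
      vertex 9.33 0.30 0.00
      vertex 24.00 12.00 0.00
    endloop
  endfacet
  facet normal 0.0000 0.0000 1.0000
    outer loop
      vertex 24.00 12.00 26.00
      vertex 19.48 21.38 26.00
      vertex 9.33 23.70 26.00
    endloop
  endfacet
  facet normal 0.0000 0.0000 1.0000
    outer loop
      vertex 24.00 12.00 26.00
      vertex 9.33 23.70 26.00
      vertex 1.19 17.21 26.00
    endloop
  endfacet
  facet normal 0.0000 0.0000 1.0000
    outer loop
      vertex 24.00 12.00 26.00
      vertex 1.19 17.21 26.00
      vertex 1.19 6.79 26.00
    endloop
  endfacet
  facet normal 0.0000 0.0000 1.0000
    outer loop
      vertex 24.00 12.00 26.00
      vertex 1.19 6.79 26.00
      vertex 9.33 0.30 26.00
    endloop
  endfacet
  facet normal 0.0000 0.0000 1.0000
    outer loop
      vertex 24.00 12.00 26.00
      vertex 9.33 0.30 26.00
      vertex 19.48 2.62 26.00
    endloop
  endfacet
  facet normal 0.9009 0.4341 0.0000
    outer loop
      vertex 24.00 12.00 0.00
      vertex 19.48 21.38 0.00
      vertex 19.48 21.38 26.00
    endloop
  endfacet
  facet normal 0.9009 0.4341 0.0000
    outer loop
      vertex 24.00 12.00 0.00
      vertex 19.48 21.38 26.00
      vertex 24.00 12.00 26.00
    endloop
  endfacet
  facet normal 0.2228 0.9749 0.0000
    outer loop
      vertex 19.48 21.38 0.00
      vertex 9.33 23.70 0.00
      vertex 9.33 23.70 26.00
    endloop
  endfacet
  facet normal 0.2228 0.9749 0.0000
    outer loop
      vertex 19.48 21.38 0.00
      vertex 9.33 23.70 26.00
      vertex 19.48 21.38 26.00
    endloop
  endfacet
  facet normal -0.6234 0.7819 0.0000
    outer loop
      vertex 9.33 23.70 0.00
      vertex 1.19 17.21 0.00
      vertex 1.19 17.21 26.00
    endloop
  endfacet
  facet normal -0.6234 0.7819 0.0000
    outer loop
      vertex 9.33 23.70 0.00
      vertex 1.19 17.21 26.00
      vertex 9.33 23.70 26.00
    endloop
  endfacet
  facet normal -1.0000 0.0000 0.0000
    outer loop
      vertex 1.19 17.21 0.00
      vertex 1.19 6.79 0.00
      vertex 1.19 6.79 26.00
    endloop
  endfacet
  facet normal -1.0000 0.0000 0.0000
    outer loop
      vertex 1.19 17.21 0.00
      vertex 1.19 6.79 26.00
      vertex 1.19 17.21 26.00
    endloop
  endfacet
  facet normal -0.6234 -0.7819 0.0000
    outer loop
      vertex 1.19 6.79 0.00
      vertex 9.33 0.30 0.00
      vertex 9.33 0.30 26.00
    endloop
  endfacet
  facet normal -0.6234 -0.7819 0.0000
    outer loop
      vertex 1.19 6.79 0.00
      vertex 9.33 0.30 26.00
      vertex 1.19 6.79 26.00
    endloop
  endfacet
  facet normal 0.2228 -0.9749 0.0000
    outer loop
      vertex 9.33 0.30 0.00
      vertex 19.48 2.62 0.00
      vertex 19.48 2.62 26.00
    endloop
  endfacet
  facet normal 0.2228 -0.9749 0.0000
    outer loop
      vertex 9.33 0.30 0.00
      vertex 19.48 2.62 26.00
      vertex 9.33 0.30 26.00
    endloop
  endfacet
  facet normal 0.9009 -0.4341 0.0000
    outer loop
      vertex 19.48 2.62 0.00
      vertex 24.00 12.00 0.00
      vertex 24.00 12.00 26.00
    endloop
  endfacet
  facet normal 0.9009 -0.4341 0.0000
    outer loop
      vertex 19.48 2.62 0.00
      vertex 24.00 12.00 26.00
      vertex 19.48 2.62 26.00
    endloop
  endfacet
endsolid part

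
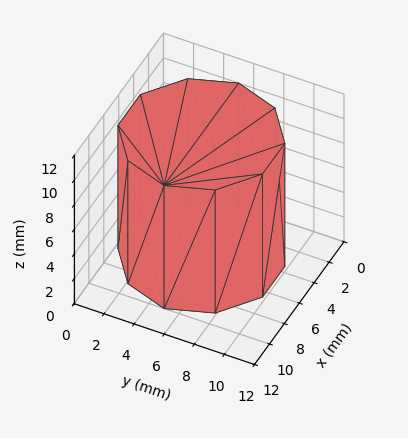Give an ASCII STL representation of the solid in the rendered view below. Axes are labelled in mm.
Reading the render: the shape is a regular 10-sided prism (a cylinder approximated with 10 flat sides), circumscribed radius ≈ 5 mm, height ≈ 10 mm (dimensions read to the nearest mm from the axis ticks). For the STL, each face is triangulated and given an outward normal.

solid part
  facet normal 0.0000 0.0000 -1.0000
    outer loop
      vertex 6.5 9.8 0.0
      vertex 9.0 7.9 0.0
      vertex 10.0 5.0 0.0
    endloop
  endfacet
  facet normal 0.0000 0.0000 -1.0000
    outer loop
      vertex 3.5 9.8 0.0
      vertex 6.5 9.8 0.0
      vertex 10.0 5.0 0.0
    endloop
  endfacet
  facet normal 0.0000 0.0000 -1.0000
    outer loop
      vertex 1.0 7.9 0.0
      vertex 3.5 9.8 0.0
      vertex 10.0 5.0 0.0
    endloop
  endfacet
  facet normal 0.0000 0.0000 -1.0000
    outer loop
      vertex 0.0 5.0 0.0
      vertex 1.0 7.9 0.0
      vertex 10.0 5.0 0.0
    endloop
  endfacet
  facet normal 0.0000 0.0000 -1.0000
    outer loop
      vertex 1.0 2.1 0.0
      vertex 0.0 5.0 0.0
      vertex 10.0 5.0 0.0
    endloop
  endfacet
  facet normal 0.0000 0.0000 -1.0000
    outer loop
      vertex 3.5 0.2 0.0
      vertex 1.0 2.1 0.0
      vertex 10.0 5.0 0.0
    endloop
  endfacet
  facet normal 0.0000 0.0000 -1.0000
    outer loop
      vertex 6.5 0.2 0.0
      vertex 3.5 0.2 0.0
      vertex 10.0 5.0 0.0
    endloop
  endfacet
  facet normal 0.0000 0.0000 -1.0000
    outer loop
      vertex 9.0 2.1 0.0
      vertex 6.5 0.2 0.0
      vertex 10.0 5.0 0.0
    endloop
  endfacet
  facet normal 0.0000 0.0000 1.0000
    outer loop
      vertex 10.0 5.0 10.0
      vertex 9.0 7.9 10.0
      vertex 6.5 9.8 10.0
    endloop
  endfacet
  facet normal 0.0000 0.0000 1.0000
    outer loop
      vertex 10.0 5.0 10.0
      vertex 6.5 9.8 10.0
      vertex 3.5 9.8 10.0
    endloop
  endfacet
  facet normal 0.0000 0.0000 1.0000
    outer loop
      vertex 10.0 5.0 10.0
      vertex 3.5 9.8 10.0
      vertex 1.0 7.9 10.0
    endloop
  endfacet
  facet normal 0.0000 0.0000 1.0000
    outer loop
      vertex 10.0 5.0 10.0
      vertex 1.0 7.9 10.0
      vertex 0.0 5.0 10.0
    endloop
  endfacet
  facet normal 0.0000 0.0000 1.0000
    outer loop
      vertex 10.0 5.0 10.0
      vertex 0.0 5.0 10.0
      vertex 1.0 2.1 10.0
    endloop
  endfacet
  facet normal 0.0000 0.0000 1.0000
    outer loop
      vertex 10.0 5.0 10.0
      vertex 1.0 2.1 10.0
      vertex 3.5 0.2 10.0
    endloop
  endfacet
  facet normal 0.0000 0.0000 1.0000
    outer loop
      vertex 10.0 5.0 10.0
      vertex 3.5 0.2 10.0
      vertex 6.5 0.2 10.0
    endloop
  endfacet
  facet normal 0.0000 0.0000 1.0000
    outer loop
      vertex 10.0 5.0 10.0
      vertex 6.5 0.2 10.0
      vertex 9.0 2.1 10.0
    endloop
  endfacet
  facet normal 0.9454 0.3260 0.0000
    outer loop
      vertex 10.0 5.0 0.0
      vertex 9.0 7.9 0.0
      vertex 9.0 7.9 10.0
    endloop
  endfacet
  facet normal 0.9454 0.3260 0.0000
    outer loop
      vertex 10.0 5.0 0.0
      vertex 9.0 7.9 10.0
      vertex 10.0 5.0 10.0
    endloop
  endfacet
  facet normal 0.6051 0.7962 0.0000
    outer loop
      vertex 9.0 7.9 0.0
      vertex 6.5 9.8 0.0
      vertex 6.5 9.8 10.0
    endloop
  endfacet
  facet normal 0.6051 0.7962 0.0000
    outer loop
      vertex 9.0 7.9 0.0
      vertex 6.5 9.8 10.0
      vertex 9.0 7.9 10.0
    endloop
  endfacet
  facet normal 0.0000 1.0000 0.0000
    outer loop
      vertex 6.5 9.8 0.0
      vertex 3.5 9.8 0.0
      vertex 3.5 9.8 10.0
    endloop
  endfacet
  facet normal 0.0000 1.0000 0.0000
    outer loop
      vertex 6.5 9.8 0.0
      vertex 3.5 9.8 10.0
      vertex 6.5 9.8 10.0
    endloop
  endfacet
  facet normal -0.6051 0.7962 0.0000
    outer loop
      vertex 3.5 9.8 0.0
      vertex 1.0 7.9 0.0
      vertex 1.0 7.9 10.0
    endloop
  endfacet
  facet normal -0.6051 0.7962 0.0000
    outer loop
      vertex 3.5 9.8 0.0
      vertex 1.0 7.9 10.0
      vertex 3.5 9.8 10.0
    endloop
  endfacet
  facet normal -0.9454 0.3260 0.0000
    outer loop
      vertex 1.0 7.9 0.0
      vertex 0.0 5.0 0.0
      vertex 0.0 5.0 10.0
    endloop
  endfacet
  facet normal -0.9454 0.3260 0.0000
    outer loop
      vertex 1.0 7.9 0.0
      vertex 0.0 5.0 10.0
      vertex 1.0 7.9 10.0
    endloop
  endfacet
  facet normal -0.9454 -0.3260 0.0000
    outer loop
      vertex 0.0 5.0 0.0
      vertex 1.0 2.1 0.0
      vertex 1.0 2.1 10.0
    endloop
  endfacet
  facet normal -0.9454 -0.3260 0.0000
    outer loop
      vertex 0.0 5.0 0.0
      vertex 1.0 2.1 10.0
      vertex 0.0 5.0 10.0
    endloop
  endfacet
  facet normal -0.6051 -0.7962 0.0000
    outer loop
      vertex 1.0 2.1 0.0
      vertex 3.5 0.2 0.0
      vertex 3.5 0.2 10.0
    endloop
  endfacet
  facet normal -0.6051 -0.7962 0.0000
    outer loop
      vertex 1.0 2.1 0.0
      vertex 3.5 0.2 10.0
      vertex 1.0 2.1 10.0
    endloop
  endfacet
  facet normal 0.0000 -1.0000 0.0000
    outer loop
      vertex 3.5 0.2 0.0
      vertex 6.5 0.2 0.0
      vertex 6.5 0.2 10.0
    endloop
  endfacet
  facet normal 0.0000 -1.0000 0.0000
    outer loop
      vertex 3.5 0.2 0.0
      vertex 6.5 0.2 10.0
      vertex 3.5 0.2 10.0
    endloop
  endfacet
  facet normal 0.6051 -0.7962 0.0000
    outer loop
      vertex 6.5 0.2 0.0
      vertex 9.0 2.1 0.0
      vertex 9.0 2.1 10.0
    endloop
  endfacet
  facet normal 0.6051 -0.7962 0.0000
    outer loop
      vertex 6.5 0.2 0.0
      vertex 9.0 2.1 10.0
      vertex 6.5 0.2 10.0
    endloop
  endfacet
  facet normal 0.9454 -0.3260 0.0000
    outer loop
      vertex 9.0 2.1 0.0
      vertex 10.0 5.0 0.0
      vertex 10.0 5.0 10.0
    endloop
  endfacet
  facet normal 0.9454 -0.3260 0.0000
    outer loop
      vertex 9.0 2.1 0.0
      vertex 10.0 5.0 10.0
      vertex 9.0 2.1 10.0
    endloop
  endfacet
endsolid part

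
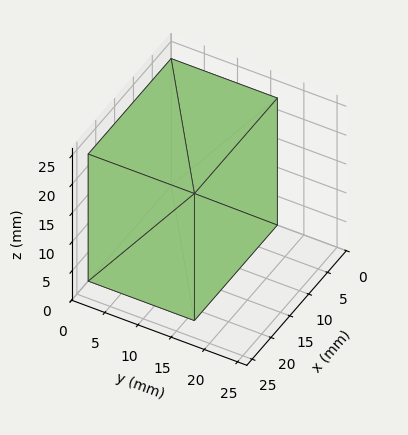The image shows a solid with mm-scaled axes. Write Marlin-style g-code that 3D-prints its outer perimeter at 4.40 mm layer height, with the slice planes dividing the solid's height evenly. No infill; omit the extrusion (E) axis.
Reading the render: the shape is a rectangular box, roughly 22 × 16 mm footprint and 22 mm tall (dimensions read to the nearest mm from the axis ticks). For the g-code, the solid's height is divided into equal slices at the stated Δz and each level perimeter traced with G1 moves after a G0 lift.

; perimeter-only toolpath
G21 ; units = mm
G90 ; absolute positioning
G28 ; home
; layer 1
G0 Z4.40
G0 X0.00 Y0.00
G1 X22.00 Y0.00
G1 X22.00 Y16.00
G1 X0.00 Y16.00
G1 X0.00 Y0.00
; layer 2
G0 Z8.80
G0 X0.00 Y0.00
G1 X22.00 Y0.00
G1 X22.00 Y16.00
G1 X0.00 Y16.00
G1 X0.00 Y0.00
; layer 3
G0 Z13.20
G0 X0.00 Y0.00
G1 X22.00 Y0.00
G1 X22.00 Y16.00
G1 X0.00 Y16.00
G1 X0.00 Y0.00
; layer 4
G0 Z17.60
G0 X0.00 Y0.00
G1 X22.00 Y0.00
G1 X22.00 Y16.00
G1 X0.00 Y16.00
G1 X0.00 Y0.00
; layer 5
G0 Z22.00
G0 X0.00 Y0.00
G1 X22.00 Y0.00
G1 X22.00 Y16.00
G1 X0.00 Y16.00
G1 X0.00 Y0.00
M2 ; end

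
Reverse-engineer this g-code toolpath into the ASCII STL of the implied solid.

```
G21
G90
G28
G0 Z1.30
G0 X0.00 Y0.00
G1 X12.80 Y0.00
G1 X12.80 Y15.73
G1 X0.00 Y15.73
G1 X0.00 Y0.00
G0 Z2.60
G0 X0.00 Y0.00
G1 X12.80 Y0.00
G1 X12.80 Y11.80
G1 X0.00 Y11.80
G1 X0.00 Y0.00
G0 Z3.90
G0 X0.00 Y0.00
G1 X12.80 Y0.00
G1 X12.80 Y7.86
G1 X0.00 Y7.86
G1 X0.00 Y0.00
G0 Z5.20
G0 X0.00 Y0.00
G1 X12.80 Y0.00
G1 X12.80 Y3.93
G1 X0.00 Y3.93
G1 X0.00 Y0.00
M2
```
solid part
  facet normal 0.0000 0.0000 -1.0000
    outer loop
      vertex 12.80 19.66 0.00
      vertex 12.80 0.00 0.00
      vertex 0.00 0.00 0.00
    endloop
  endfacet
  facet normal 0.0000 0.0000 -1.0000
    outer loop
      vertex 0.00 19.66 0.00
      vertex 12.80 19.66 0.00
      vertex 0.00 0.00 0.00
    endloop
  endfacet
  facet normal 0.0000 -1.0000 0.0000
    outer loop
      vertex 0.00 0.00 0.00
      vertex 12.80 0.00 0.00
      vertex 12.80 0.00 6.50
    endloop
  endfacet
  facet normal 0.0000 -1.0000 0.0000
    outer loop
      vertex 0.00 0.00 0.00
      vertex 12.80 0.00 6.50
      vertex 0.00 0.00 6.50
    endloop
  endfacet
  facet normal 0.0000 0.3139 0.9495
    outer loop
      vertex 0.00 0.00 6.50
      vertex 12.80 0.00 6.50
      vertex 12.80 19.66 0.00
    endloop
  endfacet
  facet normal 0.0000 0.3139 0.9495
    outer loop
      vertex 0.00 0.00 6.50
      vertex 12.80 19.66 0.00
      vertex 0.00 19.66 0.00
    endloop
  endfacet
  facet normal -1.0000 0.0000 0.0000
    outer loop
      vertex 0.00 0.00 6.50
      vertex 0.00 19.66 0.00
      vertex 0.00 0.00 0.00
    endloop
  endfacet
  facet normal 1.0000 0.0000 0.0000
    outer loop
      vertex 12.80 0.00 0.00
      vertex 12.80 19.66 0.00
      vertex 12.80 0.00 6.50
    endloop
  endfacet
endsolid part

The G0 Z moves step by Δz≈1.30 mm. The G1 loops shrink linearly with z, so the solid tapers from its base footprint up to z≈6.5. Closing with a flat bottom cap and the tapered top and triangulating gives 8 facets — a wedge (ramp): 12.8 × 19.7 mm base, rising to 6.5 mm along the y=0 edge and sloping linearly to z=0 at y=19.7.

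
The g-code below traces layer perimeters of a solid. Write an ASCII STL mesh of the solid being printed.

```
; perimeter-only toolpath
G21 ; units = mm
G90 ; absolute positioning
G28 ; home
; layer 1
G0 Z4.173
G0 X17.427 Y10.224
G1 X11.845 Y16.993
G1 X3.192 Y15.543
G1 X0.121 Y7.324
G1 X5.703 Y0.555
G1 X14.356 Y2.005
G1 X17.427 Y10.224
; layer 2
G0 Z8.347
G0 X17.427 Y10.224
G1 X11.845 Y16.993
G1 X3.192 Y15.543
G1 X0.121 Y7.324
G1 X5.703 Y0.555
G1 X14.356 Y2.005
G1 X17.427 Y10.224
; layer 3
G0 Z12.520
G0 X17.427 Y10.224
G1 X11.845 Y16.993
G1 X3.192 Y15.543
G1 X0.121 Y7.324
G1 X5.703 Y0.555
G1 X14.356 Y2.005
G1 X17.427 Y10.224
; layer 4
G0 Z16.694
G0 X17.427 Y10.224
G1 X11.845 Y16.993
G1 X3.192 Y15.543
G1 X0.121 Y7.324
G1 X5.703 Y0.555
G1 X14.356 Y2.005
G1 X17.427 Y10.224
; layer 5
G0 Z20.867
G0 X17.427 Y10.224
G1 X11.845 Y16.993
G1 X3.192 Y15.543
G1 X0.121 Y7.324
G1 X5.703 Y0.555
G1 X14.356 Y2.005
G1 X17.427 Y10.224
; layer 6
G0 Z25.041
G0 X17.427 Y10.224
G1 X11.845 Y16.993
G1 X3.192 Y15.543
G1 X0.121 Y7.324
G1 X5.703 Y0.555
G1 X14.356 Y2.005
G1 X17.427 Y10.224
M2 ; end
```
solid part
  facet normal 0.0000 0.0000 -1.0000
    outer loop
      vertex 3.192 15.543 0.000
      vertex 11.845 16.993 0.000
      vertex 17.427 10.224 0.000
    endloop
  endfacet
  facet normal 0.0000 0.0000 -1.0000
    outer loop
      vertex 0.121 7.324 0.000
      vertex 3.192 15.543 0.000
      vertex 17.427 10.224 0.000
    endloop
  endfacet
  facet normal 0.0000 0.0000 -1.0000
    outer loop
      vertex 5.703 0.555 0.000
      vertex 0.121 7.324 0.000
      vertex 17.427 10.224 0.000
    endloop
  endfacet
  facet normal 0.0000 0.0000 -1.0000
    outer loop
      vertex 14.356 2.005 0.000
      vertex 5.703 0.555 0.000
      vertex 17.427 10.224 0.000
    endloop
  endfacet
  facet normal 0.0000 0.0000 1.0000
    outer loop
      vertex 17.427 10.224 25.041
      vertex 11.845 16.993 25.041
      vertex 3.192 15.543 25.041
    endloop
  endfacet
  facet normal 0.0000 0.0000 1.0000
    outer loop
      vertex 17.427 10.224 25.041
      vertex 3.192 15.543 25.041
      vertex 0.121 7.324 25.041
    endloop
  endfacet
  facet normal 0.0000 0.0000 1.0000
    outer loop
      vertex 17.427 10.224 25.041
      vertex 0.121 7.324 25.041
      vertex 5.703 0.555 25.041
    endloop
  endfacet
  facet normal 0.0000 0.0000 1.0000
    outer loop
      vertex 17.427 10.224 25.041
      vertex 5.703 0.555 25.041
      vertex 14.356 2.005 25.041
    endloop
  endfacet
  facet normal 0.7715 0.6362 0.0000
    outer loop
      vertex 17.427 10.224 0.000
      vertex 11.845 16.993 0.000
      vertex 11.845 16.993 25.041
    endloop
  endfacet
  facet normal 0.7715 0.6362 0.0000
    outer loop
      vertex 17.427 10.224 0.000
      vertex 11.845 16.993 25.041
      vertex 17.427 10.224 25.041
    endloop
  endfacet
  facet normal -0.1653 0.9862 0.0000
    outer loop
      vertex 11.845 16.993 0.000
      vertex 3.192 15.543 0.000
      vertex 3.192 15.543 25.041
    endloop
  endfacet
  facet normal -0.1653 0.9862 0.0000
    outer loop
      vertex 11.845 16.993 0.000
      vertex 3.192 15.543 25.041
      vertex 11.845 16.993 25.041
    endloop
  endfacet
  facet normal -0.9367 0.3500 0.0000
    outer loop
      vertex 3.192 15.543 0.000
      vertex 0.121 7.324 0.000
      vertex 0.121 7.324 25.041
    endloop
  endfacet
  facet normal -0.9367 0.3500 0.0000
    outer loop
      vertex 3.192 15.543 0.000
      vertex 0.121 7.324 25.041
      vertex 3.192 15.543 25.041
    endloop
  endfacet
  facet normal -0.7715 -0.6362 0.0000
    outer loop
      vertex 0.121 7.324 0.000
      vertex 5.703 0.555 0.000
      vertex 5.703 0.555 25.041
    endloop
  endfacet
  facet normal -0.7715 -0.6362 0.0000
    outer loop
      vertex 0.121 7.324 0.000
      vertex 5.703 0.555 25.041
      vertex 0.121 7.324 25.041
    endloop
  endfacet
  facet normal 0.1653 -0.9862 0.0000
    outer loop
      vertex 5.703 0.555 0.000
      vertex 14.356 2.005 0.000
      vertex 14.356 2.005 25.041
    endloop
  endfacet
  facet normal 0.1653 -0.9862 0.0000
    outer loop
      vertex 5.703 0.555 0.000
      vertex 14.356 2.005 25.041
      vertex 5.703 0.555 25.041
    endloop
  endfacet
  facet normal 0.9367 -0.3500 0.0000
    outer loop
      vertex 14.356 2.005 0.000
      vertex 17.427 10.224 0.000
      vertex 17.427 10.224 25.041
    endloop
  endfacet
  facet normal 0.9367 -0.3500 0.0000
    outer loop
      vertex 14.356 2.005 0.000
      vertex 17.427 10.224 25.041
      vertex 14.356 2.005 25.041
    endloop
  endfacet
endsolid part

The G0 Z moves step by Δz≈4.173 mm. Every layer's G1 loop is the same polygon, so the solid is a straight extrusion of it from z=0 to z≈25. Closing with flat bottom and top caps and triangulating gives 20 facets — a regular 6-sided prism (a cylinder approximated with 6 flat sides), circumscribed radius ≈ 8.77 mm, height ≈ 25 mm.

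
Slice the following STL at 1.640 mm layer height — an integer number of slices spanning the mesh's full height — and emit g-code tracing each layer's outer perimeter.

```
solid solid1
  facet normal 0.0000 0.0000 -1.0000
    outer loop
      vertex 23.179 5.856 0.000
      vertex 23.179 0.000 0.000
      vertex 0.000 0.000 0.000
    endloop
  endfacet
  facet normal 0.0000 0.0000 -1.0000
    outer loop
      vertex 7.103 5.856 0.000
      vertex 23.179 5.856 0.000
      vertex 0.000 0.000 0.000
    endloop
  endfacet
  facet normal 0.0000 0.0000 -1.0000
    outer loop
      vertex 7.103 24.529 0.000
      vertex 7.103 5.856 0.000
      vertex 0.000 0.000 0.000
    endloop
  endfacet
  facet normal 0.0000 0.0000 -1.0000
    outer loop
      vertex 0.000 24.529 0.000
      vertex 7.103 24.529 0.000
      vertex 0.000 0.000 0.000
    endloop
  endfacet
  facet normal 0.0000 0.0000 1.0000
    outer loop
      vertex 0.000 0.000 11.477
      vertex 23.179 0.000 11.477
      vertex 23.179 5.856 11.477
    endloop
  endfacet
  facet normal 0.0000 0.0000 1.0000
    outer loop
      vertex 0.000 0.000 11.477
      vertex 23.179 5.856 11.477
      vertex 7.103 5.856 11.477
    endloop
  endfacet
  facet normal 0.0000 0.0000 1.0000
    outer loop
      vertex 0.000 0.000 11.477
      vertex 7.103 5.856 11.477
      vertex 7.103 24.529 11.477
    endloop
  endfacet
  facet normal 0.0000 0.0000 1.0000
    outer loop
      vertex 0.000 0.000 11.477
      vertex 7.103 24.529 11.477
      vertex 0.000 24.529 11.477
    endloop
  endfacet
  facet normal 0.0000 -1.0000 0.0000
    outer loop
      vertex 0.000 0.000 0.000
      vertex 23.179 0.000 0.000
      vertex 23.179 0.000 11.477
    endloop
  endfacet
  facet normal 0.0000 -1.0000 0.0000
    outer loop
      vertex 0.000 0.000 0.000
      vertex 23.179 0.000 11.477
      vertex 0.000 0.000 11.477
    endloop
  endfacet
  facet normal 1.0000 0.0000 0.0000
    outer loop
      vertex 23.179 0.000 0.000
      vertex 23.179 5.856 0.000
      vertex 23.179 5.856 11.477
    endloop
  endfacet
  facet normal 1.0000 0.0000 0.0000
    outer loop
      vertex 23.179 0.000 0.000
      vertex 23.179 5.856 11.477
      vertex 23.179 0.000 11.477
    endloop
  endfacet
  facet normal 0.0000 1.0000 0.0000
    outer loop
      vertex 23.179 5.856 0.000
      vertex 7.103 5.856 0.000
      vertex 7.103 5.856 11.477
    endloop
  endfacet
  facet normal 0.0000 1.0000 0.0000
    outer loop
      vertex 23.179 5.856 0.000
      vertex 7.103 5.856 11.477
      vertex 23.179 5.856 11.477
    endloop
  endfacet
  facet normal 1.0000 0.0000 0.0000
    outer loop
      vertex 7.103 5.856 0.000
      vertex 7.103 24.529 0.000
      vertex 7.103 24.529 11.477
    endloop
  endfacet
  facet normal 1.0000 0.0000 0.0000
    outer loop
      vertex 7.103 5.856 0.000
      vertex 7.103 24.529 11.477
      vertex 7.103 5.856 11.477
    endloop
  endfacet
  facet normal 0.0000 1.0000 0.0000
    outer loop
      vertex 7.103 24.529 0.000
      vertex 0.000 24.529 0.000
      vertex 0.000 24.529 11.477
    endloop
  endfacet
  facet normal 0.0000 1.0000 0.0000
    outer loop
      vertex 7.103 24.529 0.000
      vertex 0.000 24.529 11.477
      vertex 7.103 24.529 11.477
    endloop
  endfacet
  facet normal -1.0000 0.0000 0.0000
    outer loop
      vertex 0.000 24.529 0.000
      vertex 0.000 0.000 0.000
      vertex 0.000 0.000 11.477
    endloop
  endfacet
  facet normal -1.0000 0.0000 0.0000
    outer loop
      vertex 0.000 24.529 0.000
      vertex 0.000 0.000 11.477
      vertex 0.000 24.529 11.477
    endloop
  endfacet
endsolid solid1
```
; perimeter-only toolpath
G21 ; units = mm
G90 ; absolute positioning
G28 ; home
; layer 1
G0 Z1.640
G0 X0.000 Y0.000
G1 X23.179 Y0.000
G1 X23.179 Y5.856
G1 X7.103 Y5.856
G1 X7.103 Y24.529
G1 X0.000 Y24.529
G1 X0.000 Y0.000
; layer 2
G0 Z3.279
G0 X0.000 Y0.000
G1 X23.179 Y0.000
G1 X23.179 Y5.856
G1 X7.103 Y5.856
G1 X7.103 Y24.529
G1 X0.000 Y24.529
G1 X0.000 Y0.000
; layer 3
G0 Z4.919
G0 X0.000 Y0.000
G1 X23.179 Y0.000
G1 X23.179 Y5.856
G1 X7.103 Y5.856
G1 X7.103 Y24.529
G1 X0.000 Y24.529
G1 X0.000 Y0.000
; layer 4
G0 Z6.558
G0 X0.000 Y0.000
G1 X23.179 Y0.000
G1 X23.179 Y5.856
G1 X7.103 Y5.856
G1 X7.103 Y24.529
G1 X0.000 Y24.529
G1 X0.000 Y0.000
; layer 5
G0 Z8.198
G0 X0.000 Y0.000
G1 X23.179 Y0.000
G1 X23.179 Y5.856
G1 X7.103 Y5.856
G1 X7.103 Y24.529
G1 X0.000 Y24.529
G1 X0.000 Y0.000
; layer 6
G0 Z9.837
G0 X0.000 Y0.000
G1 X23.179 Y0.000
G1 X23.179 Y5.856
G1 X7.103 Y5.856
G1 X7.103 Y24.529
G1 X0.000 Y24.529
G1 X0.000 Y0.000
; layer 7
G0 Z11.477
G0 X0.000 Y0.000
G1 X23.179 Y0.000
G1 X23.179 Y5.856
G1 X7.103 Y5.856
G1 X7.103 Y24.529
G1 X0.000 Y24.529
G1 X0.000 Y0.000
M2 ; end

The solid is an L-shaped prism: outer 23.2 × 24.5 mm, arm thicknesses ≈ 5.86 mm (horizontal) and 7.1 mm (vertical), extruded 11.5 mm in z. Slicing at Δz = 1.640 mm — 7 equal slices spanning the solid's height, so layer i sits at z = i·h/7 — gives 7 non-empty perimeters. Each is a 6-segment closed polygon; G0 lifts to the layer z and rapids to the start vertex, then G1 traces the edges.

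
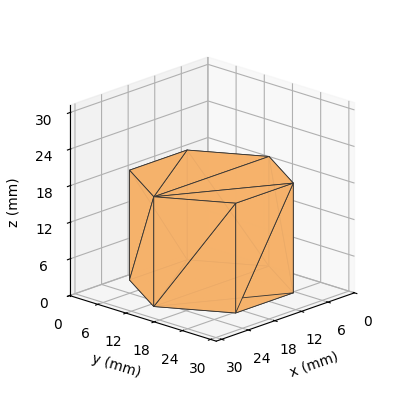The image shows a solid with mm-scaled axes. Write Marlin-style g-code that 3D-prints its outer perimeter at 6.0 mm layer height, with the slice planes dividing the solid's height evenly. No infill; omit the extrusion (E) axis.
Reading the render: the shape is a regular 6-sided prism (a cylinder approximated with 6 flat sides), circumscribed radius ≈ 13 mm, height ≈ 18 mm (dimensions read to the nearest mm from the axis ticks). For the g-code, the solid's height is divided into equal slices at the stated Δz and each level perimeter traced with G1 moves after a G0 lift.

; perimeter-only toolpath
G21 ; units = mm
G90 ; absolute positioning
G28 ; home
; layer 1
G0 Z6.0
G0 X26.0 Y13.0
G1 X19.5 Y24.3
G1 X6.5 Y24.3
G1 X0.0 Y13.0
G1 X6.5 Y1.7
G1 X19.5 Y1.7
G1 X26.0 Y13.0
; layer 2
G0 Z12.0
G0 X26.0 Y13.0
G1 X19.5 Y24.3
G1 X6.5 Y24.3
G1 X0.0 Y13.0
G1 X6.5 Y1.7
G1 X19.5 Y1.7
G1 X26.0 Y13.0
; layer 3
G0 Z18.0
G0 X26.0 Y13.0
G1 X19.5 Y24.3
G1 X6.5 Y24.3
G1 X0.0 Y13.0
G1 X6.5 Y1.7
G1 X19.5 Y1.7
G1 X26.0 Y13.0
M2 ; end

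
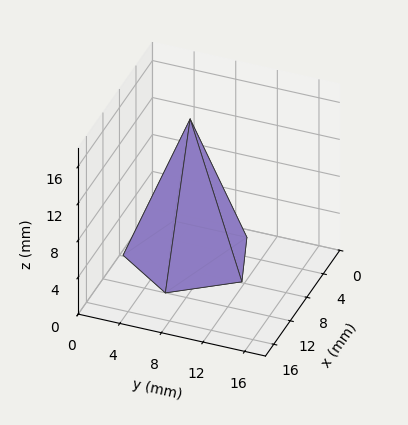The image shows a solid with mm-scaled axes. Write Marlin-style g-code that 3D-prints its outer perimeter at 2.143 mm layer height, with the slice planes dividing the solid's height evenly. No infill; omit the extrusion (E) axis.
Reading the render: the shape is a regular 5-sided pyramid, base circumscribed radius ≈ 6 mm, apex at z ≈ 15 mm (dimensions read to the nearest mm from the axis ticks). For the g-code, the solid's height is divided into equal slices at the stated Δz and each level perimeter traced with G1 moves after a G0 lift.

; perimeter-only toolpath
G21 ; units = mm
G90 ; absolute positioning
G28 ; home
; layer 1
G0 Z2.143
G0 X11.143 Y6.000
G1 X7.589 Y10.891
G1 X1.839 Y9.023
G1 X1.839 Y2.977
G1 X7.589 Y1.109
G1 X11.143 Y6.000
; layer 2
G0 Z4.286
G0 X10.286 Y6.000
G1 X7.324 Y10.076
G1 X2.533 Y8.519
G1 X2.533 Y3.481
G1 X7.324 Y1.924
G1 X10.286 Y6.000
; layer 3
G0 Z6.429
G0 X9.429 Y6.000
G1 X7.059 Y9.261
G1 X3.226 Y8.015
G1 X3.226 Y3.985
G1 X7.059 Y2.739
G1 X9.429 Y6.000
; layer 4
G0 Z8.571
G0 X8.571 Y6.000
G1 X6.795 Y8.445
G1 X3.920 Y7.512
G1 X3.920 Y4.488
G1 X6.795 Y3.555
G1 X8.571 Y6.000
; layer 5
G0 Z10.714
G0 X7.714 Y6.000
G1 X6.530 Y7.630
G1 X4.613 Y7.008
G1 X4.613 Y4.992
G1 X6.530 Y4.370
G1 X7.714 Y6.000
; layer 6
G0 Z12.857
G0 X6.857 Y6.000
G1 X6.265 Y6.815
G1 X5.307 Y6.504
G1 X5.307 Y5.496
G1 X6.265 Y5.185
G1 X6.857 Y6.000
M2 ; end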